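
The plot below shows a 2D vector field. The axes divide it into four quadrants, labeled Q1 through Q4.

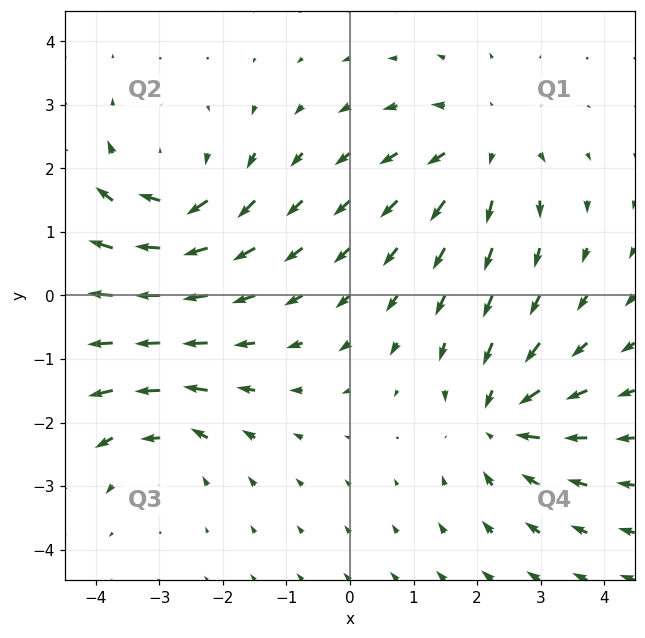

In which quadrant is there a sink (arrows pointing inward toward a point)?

The sink sits at approximately (2.4, -2.0), which lies in quadrant Q4. The divergence there is about -4, negative as expected for a sink.

Q4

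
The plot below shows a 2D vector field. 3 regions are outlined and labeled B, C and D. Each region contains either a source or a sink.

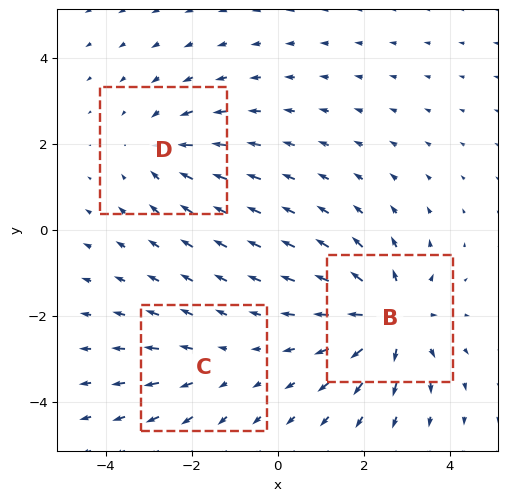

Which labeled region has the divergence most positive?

B

Divergence at each region's feature centre — B: about +5, C: about +2, D: about -3. Region B is most positive.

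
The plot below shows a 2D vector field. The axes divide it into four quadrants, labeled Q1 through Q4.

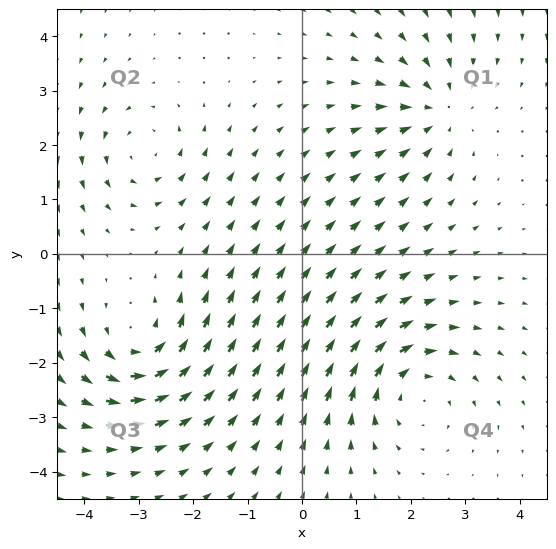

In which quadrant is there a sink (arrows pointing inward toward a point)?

The sink sits at approximately (2.5, 2.7), which lies in quadrant Q1. The divergence there is about -4, negative as expected for a sink.

Q1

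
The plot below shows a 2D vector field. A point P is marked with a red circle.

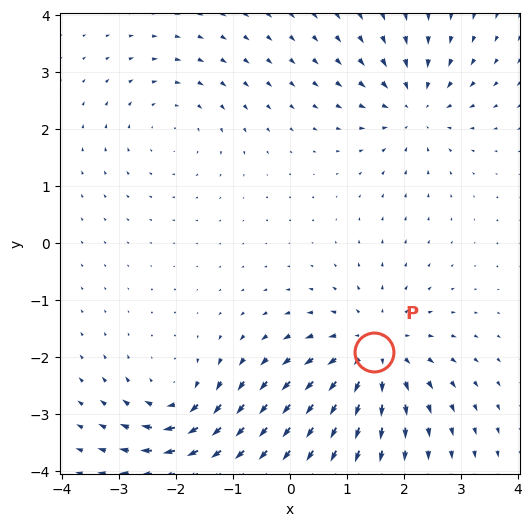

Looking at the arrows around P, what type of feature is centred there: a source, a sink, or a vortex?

source

At P (1.5, -1.9) the arrows spread outward. Divergence about +4, curl ≈0 — positive divergence with near-zero curl is a source.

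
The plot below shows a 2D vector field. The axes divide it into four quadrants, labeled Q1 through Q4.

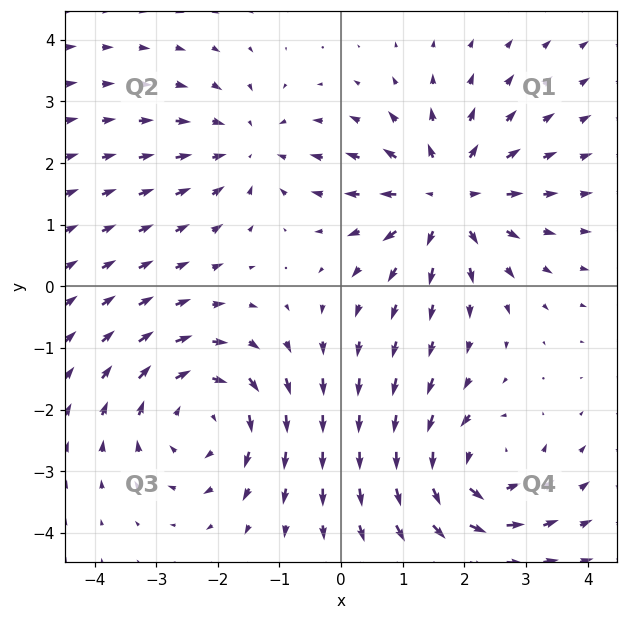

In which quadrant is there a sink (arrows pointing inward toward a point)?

Q2

The sink sits at approximately (-1.5, 2.2), which lies in quadrant Q2. The divergence there is about -3, negative as expected for a sink.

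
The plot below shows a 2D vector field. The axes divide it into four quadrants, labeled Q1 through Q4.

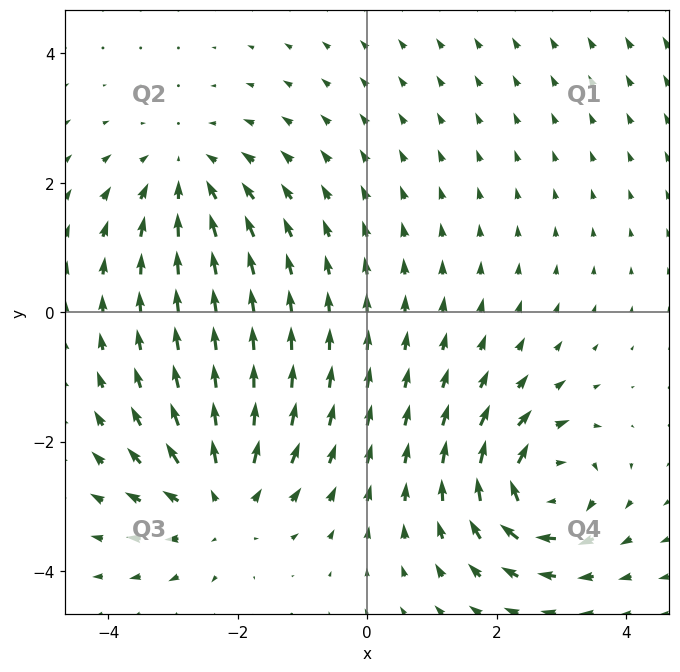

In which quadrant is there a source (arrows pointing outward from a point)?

Q3

The source sits at approximately (-2.3, -2.9), which lies in quadrant Q3. The divergence there is about +3, positive as expected for a source.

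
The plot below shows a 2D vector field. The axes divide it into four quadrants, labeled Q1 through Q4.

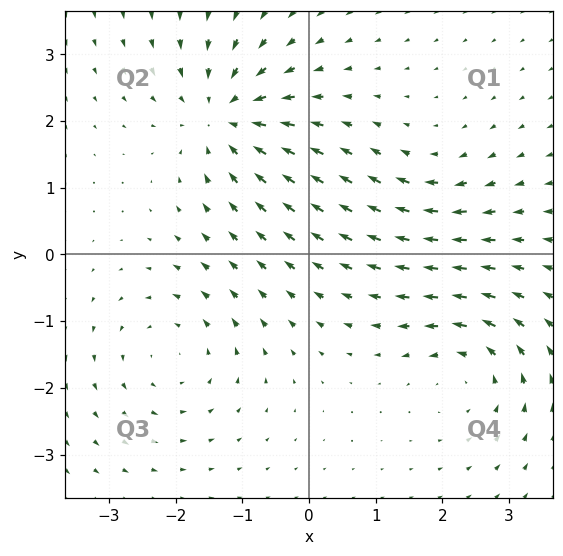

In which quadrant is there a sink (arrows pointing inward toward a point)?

The sink sits at approximately (-1.3, 2.1), which lies in quadrant Q2. The divergence there is about -6, negative as expected for a sink.

Q2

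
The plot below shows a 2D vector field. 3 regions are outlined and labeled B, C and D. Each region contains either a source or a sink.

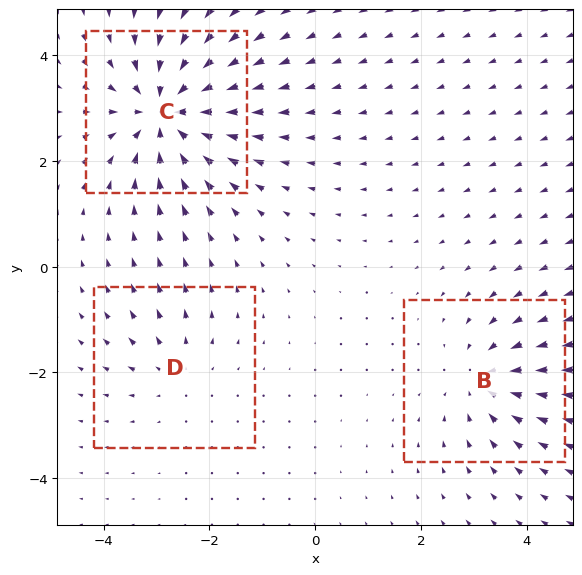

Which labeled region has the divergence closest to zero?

Divergence at each region's feature centre — B: about -3, C: about -6, D: about +2. Region D is closest to zero.

D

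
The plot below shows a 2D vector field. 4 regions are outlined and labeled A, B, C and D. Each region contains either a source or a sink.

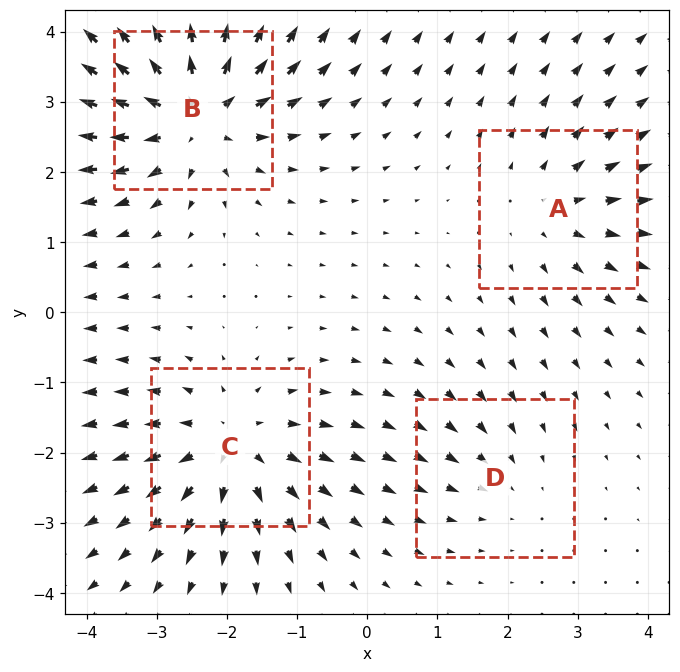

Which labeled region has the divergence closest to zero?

Divergence at each region's feature centre — A: about +3, B: about +7, C: about +5, D: about -2. Region D is closest to zero.

D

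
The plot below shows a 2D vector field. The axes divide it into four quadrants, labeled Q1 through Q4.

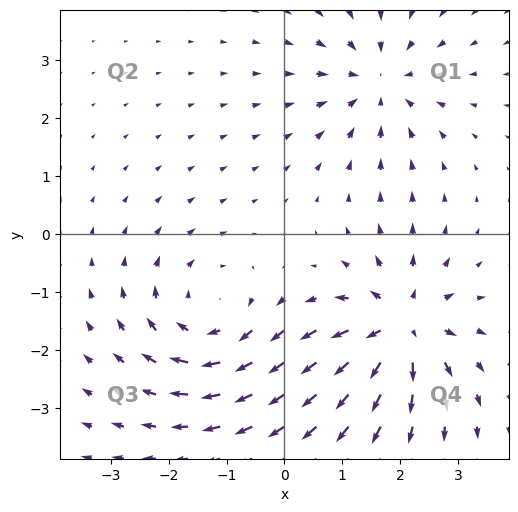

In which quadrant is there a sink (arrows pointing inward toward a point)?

The sink sits at approximately (1.6, 2.6), which lies in quadrant Q1. The divergence there is about -3, negative as expected for a sink.

Q1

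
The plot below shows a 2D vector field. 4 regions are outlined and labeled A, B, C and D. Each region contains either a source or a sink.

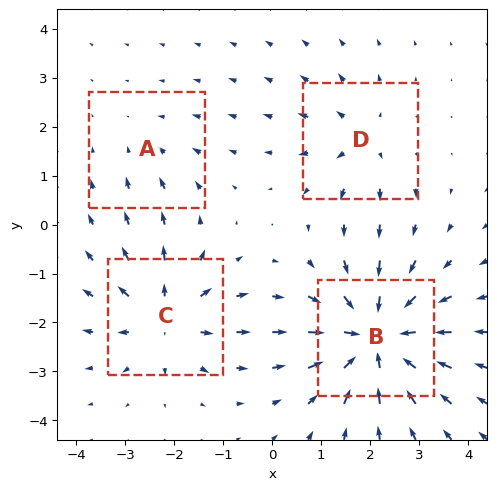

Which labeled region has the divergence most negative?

B

Divergence at each region's feature centre — A: about -2, B: about -8, C: about +5, D: about +4. Region B is most negative.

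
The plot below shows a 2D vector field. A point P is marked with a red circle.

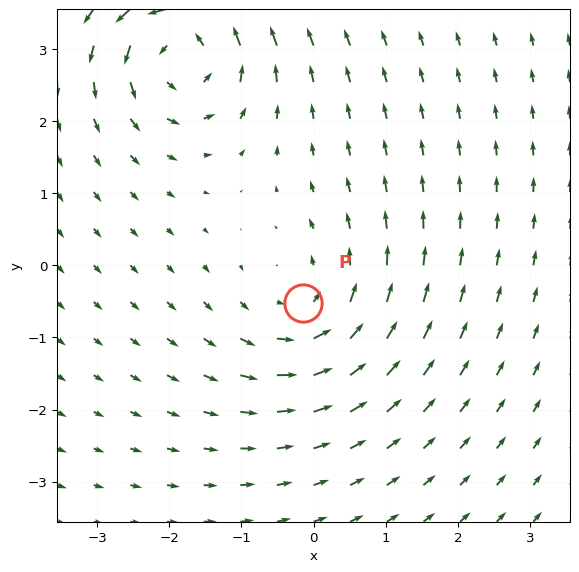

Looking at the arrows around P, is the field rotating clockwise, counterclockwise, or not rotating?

Near P at (-0.1, -0.5) the arrows circulate counterclockwise. The curl (z-component) there is about +3; positive curl means counterclockwise rotation.

counterclockwise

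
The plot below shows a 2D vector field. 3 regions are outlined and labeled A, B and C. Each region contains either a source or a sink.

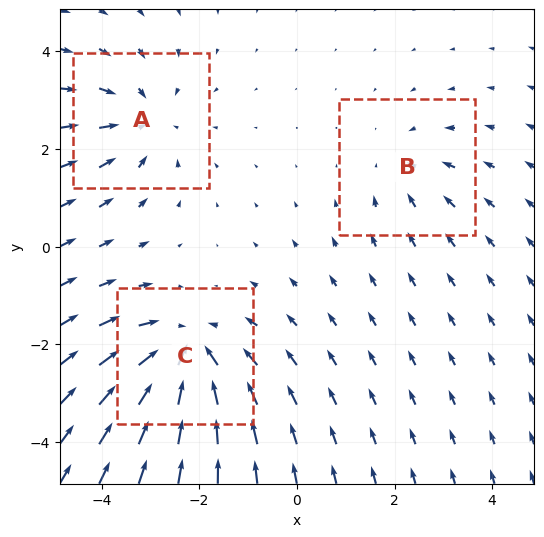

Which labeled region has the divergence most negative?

C

Divergence at each region's feature centre — A: about -3, B: about -2, C: about -4. Region C is most negative.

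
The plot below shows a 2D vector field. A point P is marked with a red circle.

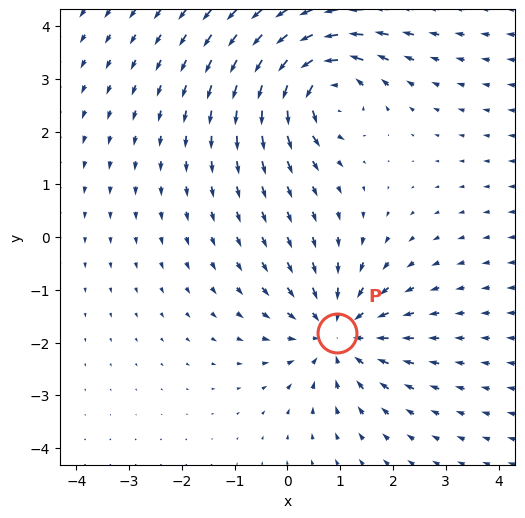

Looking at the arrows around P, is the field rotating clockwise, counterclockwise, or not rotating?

not rotating

Near P at (0.9, -1.8) the arrows show no circulation. The curl there is ≈0.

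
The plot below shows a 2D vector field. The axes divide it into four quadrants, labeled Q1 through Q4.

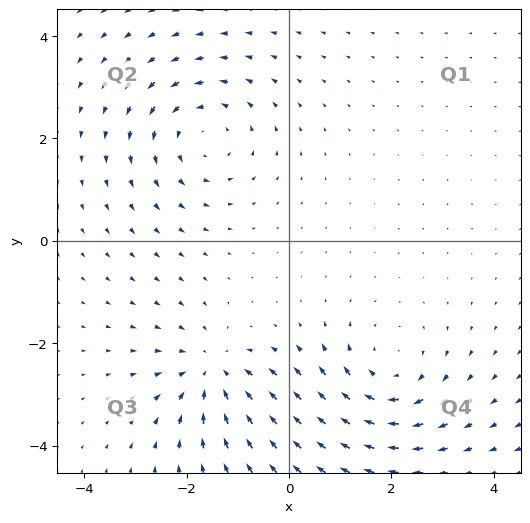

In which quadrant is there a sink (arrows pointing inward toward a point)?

Q3

The sink sits at approximately (-1.5, -2.6), which lies in quadrant Q3. The divergence there is about -3, negative as expected for a sink.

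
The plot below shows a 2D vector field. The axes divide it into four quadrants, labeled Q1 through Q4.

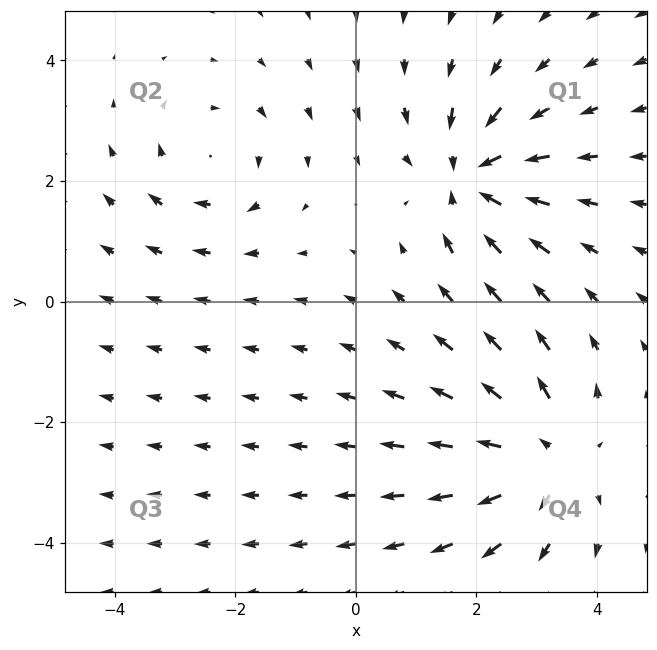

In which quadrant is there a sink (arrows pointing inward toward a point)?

Q1

The sink sits at approximately (1.9, 2.1), which lies in quadrant Q1. The divergence there is about -5, negative as expected for a sink.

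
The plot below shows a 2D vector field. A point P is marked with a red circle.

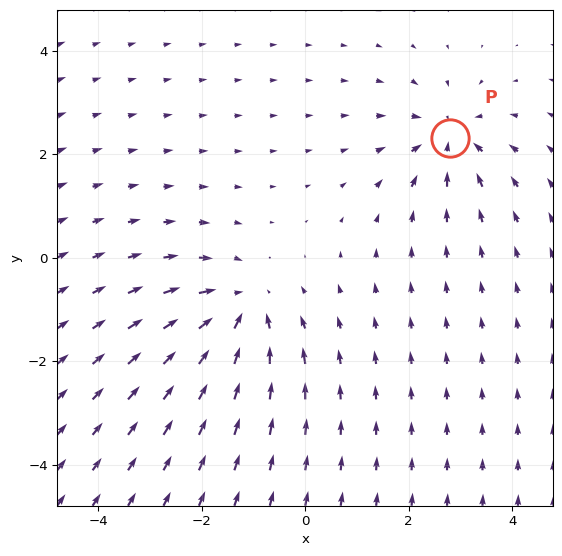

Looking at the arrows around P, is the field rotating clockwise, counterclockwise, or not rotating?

Near P at (2.8, 2.3) the arrows show no circulation. The curl there is ≈0.

not rotating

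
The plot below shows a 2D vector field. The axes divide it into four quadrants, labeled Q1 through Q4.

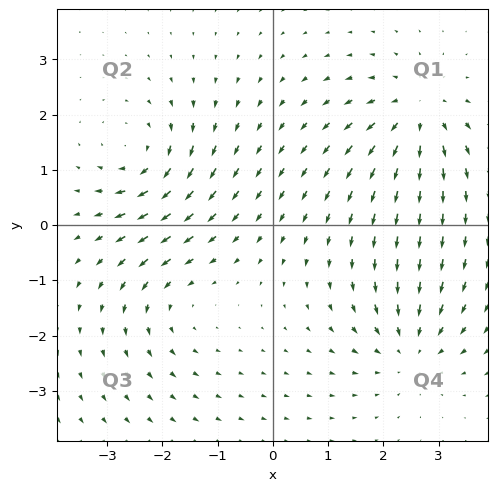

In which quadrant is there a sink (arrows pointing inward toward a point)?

Q4

The sink sits at approximately (2.5, -2.2), which lies in quadrant Q4. The divergence there is about -4, negative as expected for a sink.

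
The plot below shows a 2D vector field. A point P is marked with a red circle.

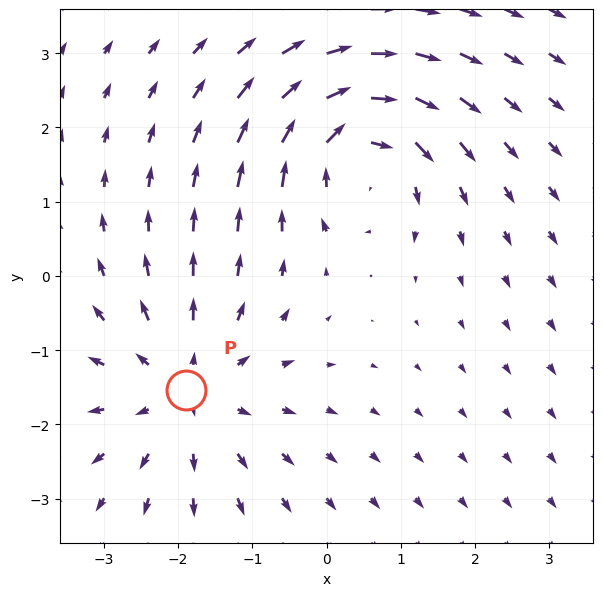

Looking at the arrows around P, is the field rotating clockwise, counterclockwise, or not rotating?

not rotating

Near P at (-1.9, -1.5) the arrows show no circulation. The curl there is ≈0.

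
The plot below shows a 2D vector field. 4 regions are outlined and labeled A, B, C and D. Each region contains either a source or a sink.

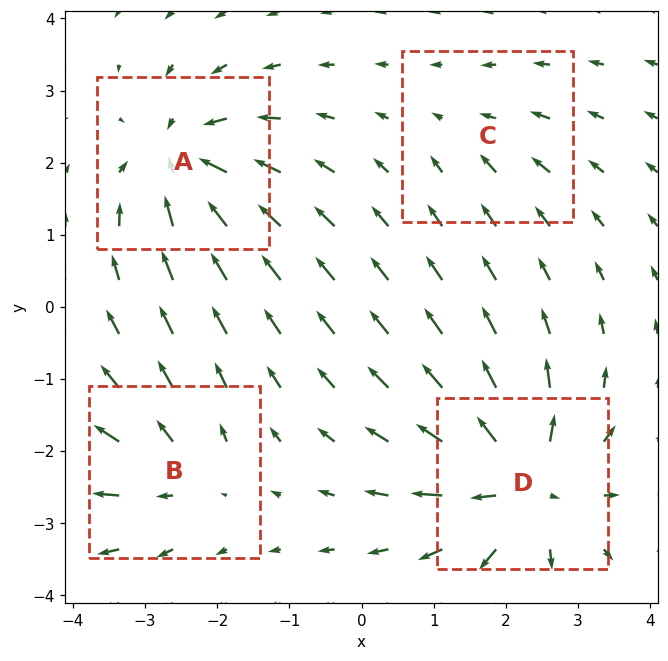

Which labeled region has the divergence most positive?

D

Divergence at each region's feature centre — A: about -6, B: about +4, C: about -2, D: about +8. Region D is most positive.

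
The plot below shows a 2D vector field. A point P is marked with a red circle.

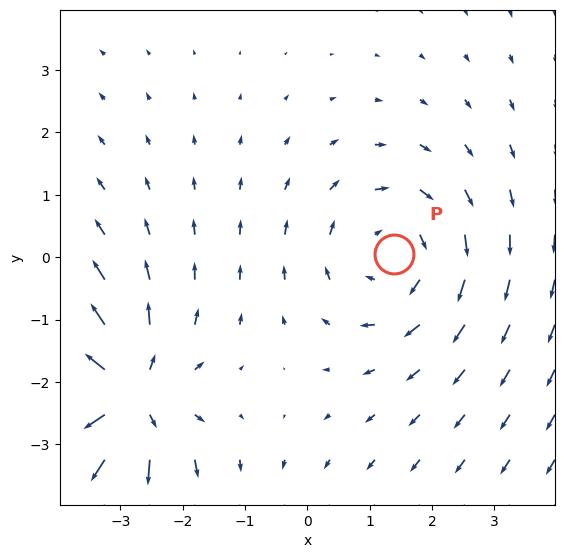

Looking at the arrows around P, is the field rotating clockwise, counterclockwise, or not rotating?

Near P at (1.4, 0.0) the arrows circulate clockwise. The curl (z-component) there is about -3; negative curl means clockwise rotation.

clockwise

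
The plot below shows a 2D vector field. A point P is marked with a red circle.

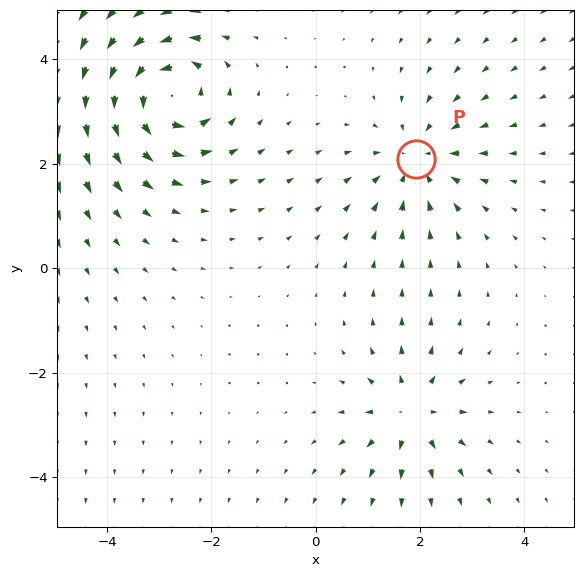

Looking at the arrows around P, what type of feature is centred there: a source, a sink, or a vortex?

sink

At P (1.9, 2.1) the arrows converge inward. Divergence about -3, curl ≈0 — negative divergence with near-zero curl is a sink.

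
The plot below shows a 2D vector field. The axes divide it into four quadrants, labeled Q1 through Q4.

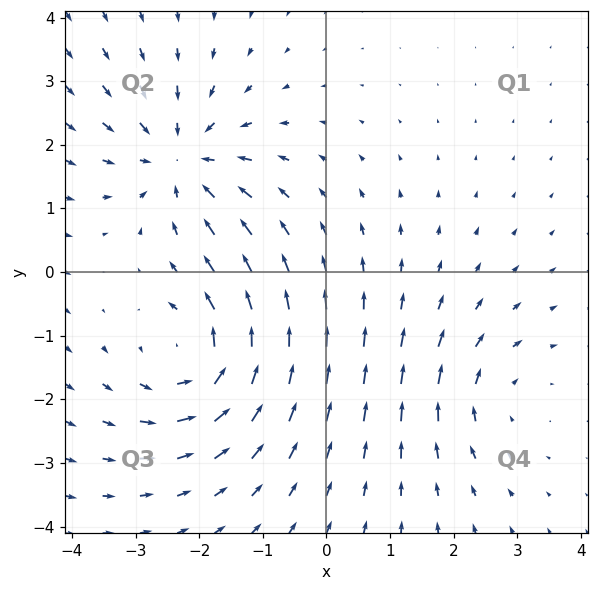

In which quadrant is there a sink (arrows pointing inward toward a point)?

The sink sits at approximately (-2.3, 1.8), which lies in quadrant Q2. The divergence there is about -4, negative as expected for a sink.

Q2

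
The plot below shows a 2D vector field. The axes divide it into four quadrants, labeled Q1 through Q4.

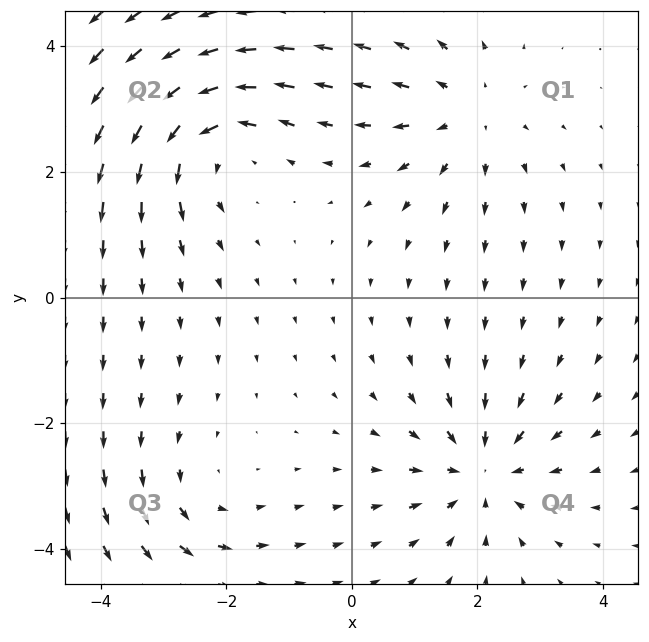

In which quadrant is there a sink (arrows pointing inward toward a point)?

The sink sits at approximately (2.1, -2.8), which lies in quadrant Q4. The divergence there is about -4, negative as expected for a sink.

Q4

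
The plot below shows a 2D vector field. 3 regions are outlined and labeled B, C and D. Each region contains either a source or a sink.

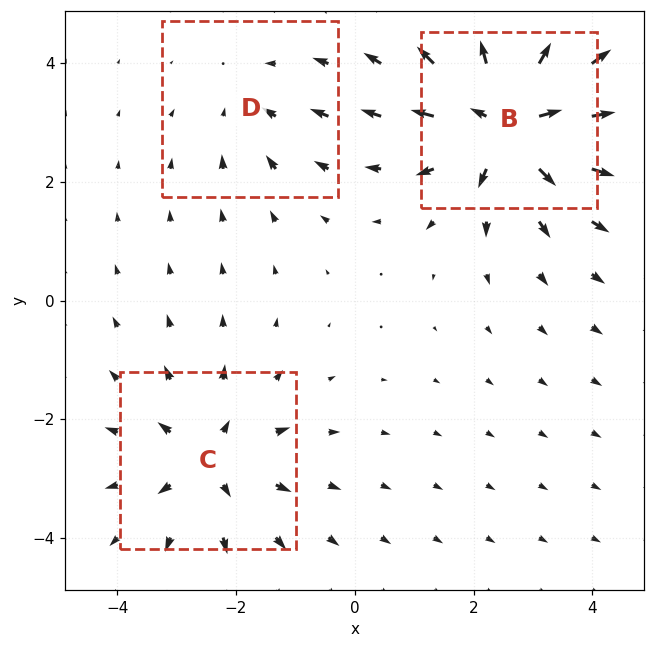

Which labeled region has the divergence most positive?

Divergence at each region's feature centre — B: about +6, C: about +3, D: about -2. Region B is most positive.

B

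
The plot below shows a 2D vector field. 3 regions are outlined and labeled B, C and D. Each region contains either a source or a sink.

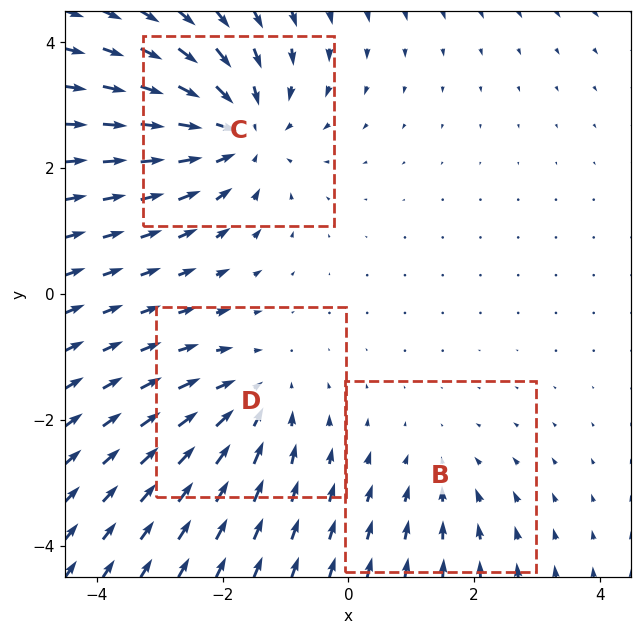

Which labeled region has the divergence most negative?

Divergence at each region's feature centre — B: about -2, C: about -4, D: about -3. Region C is most negative.

C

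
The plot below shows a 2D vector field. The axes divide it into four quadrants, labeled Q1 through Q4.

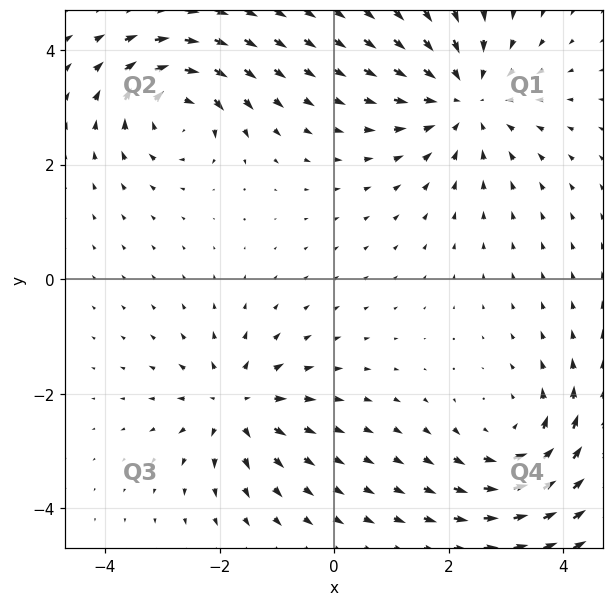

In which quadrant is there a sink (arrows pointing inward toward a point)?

Q1

The sink sits at approximately (2.3, 3.1), which lies in quadrant Q1. The divergence there is about -4, negative as expected for a sink.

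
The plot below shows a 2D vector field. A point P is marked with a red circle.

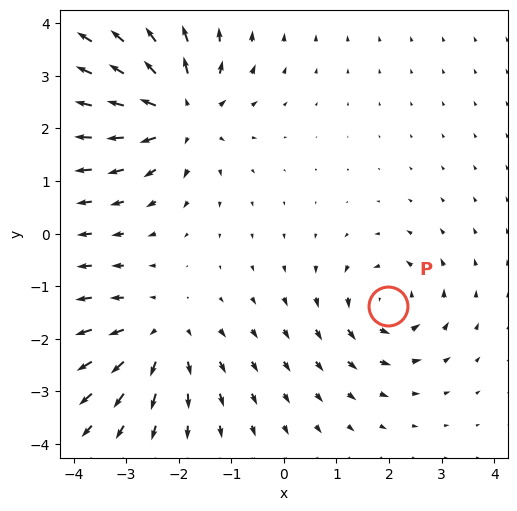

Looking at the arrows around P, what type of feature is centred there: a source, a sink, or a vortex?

At P (2.0, -1.4) the arrows circulate counterclockwise. Divergence ≈0, curl about +4 — near-zero divergence with nonzero curl is a vortex.

vortex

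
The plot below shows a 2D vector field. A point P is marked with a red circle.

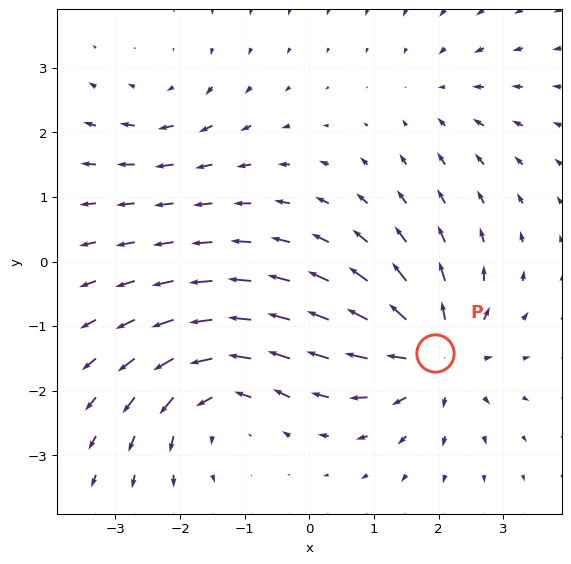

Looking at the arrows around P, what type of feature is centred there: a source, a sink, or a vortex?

source

At P (1.9, -1.4) the arrows spread outward. Divergence about +6, curl ≈0 — positive divergence with near-zero curl is a source.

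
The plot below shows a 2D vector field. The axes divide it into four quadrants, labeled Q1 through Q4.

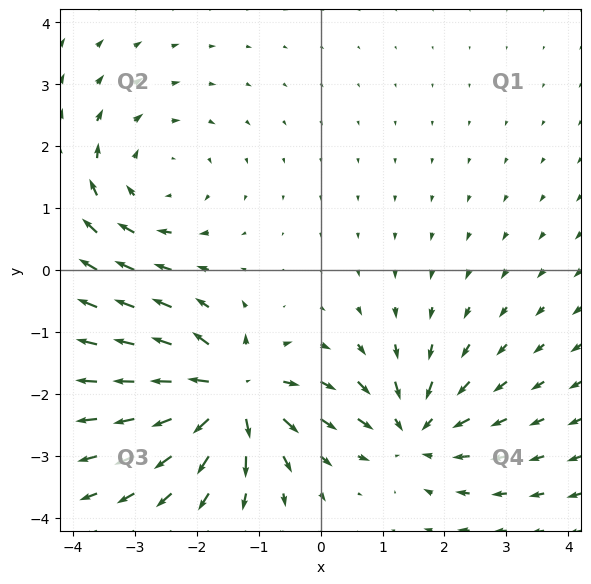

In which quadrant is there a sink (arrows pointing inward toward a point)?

The sink sits at approximately (1.5, -2.6), which lies in quadrant Q4. The divergence there is about -4, negative as expected for a sink.

Q4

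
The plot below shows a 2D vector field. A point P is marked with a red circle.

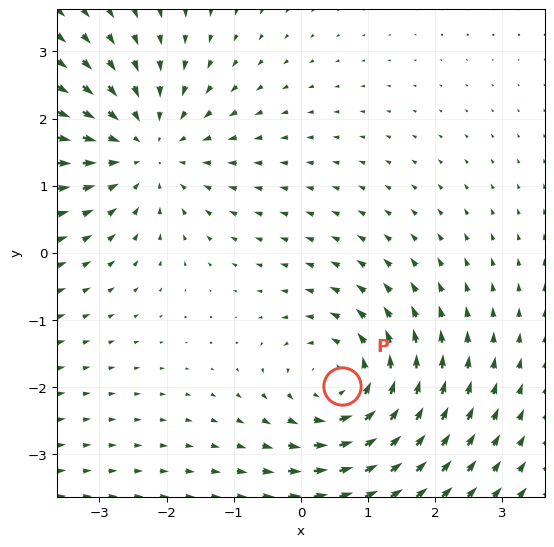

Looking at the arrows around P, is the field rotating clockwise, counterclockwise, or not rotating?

Near P at (0.6, -2.0) the arrows circulate counterclockwise. The curl (z-component) there is about +3; positive curl means counterclockwise rotation.

counterclockwise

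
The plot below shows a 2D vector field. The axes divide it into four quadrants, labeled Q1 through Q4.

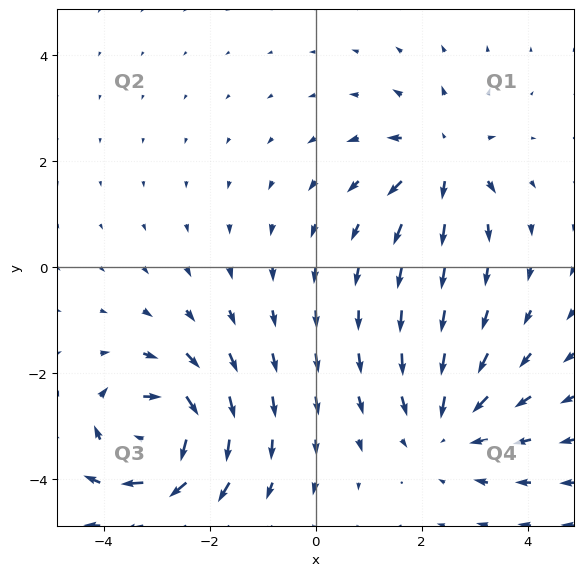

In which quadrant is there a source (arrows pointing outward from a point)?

The source sits at approximately (2.4, 2.0), which lies in quadrant Q1. The divergence there is about +4, positive as expected for a source.

Q1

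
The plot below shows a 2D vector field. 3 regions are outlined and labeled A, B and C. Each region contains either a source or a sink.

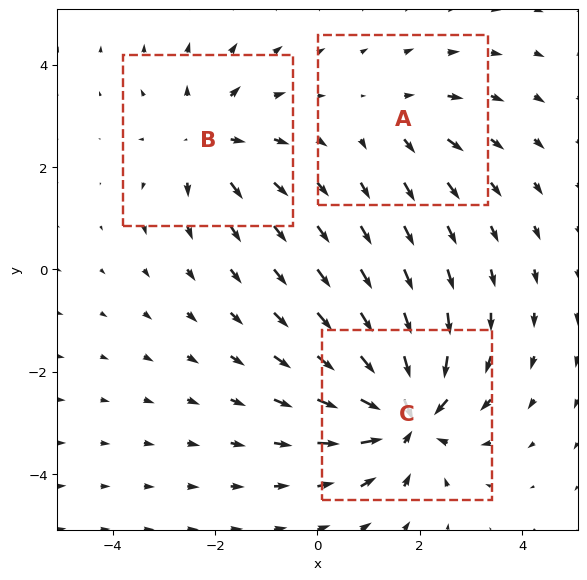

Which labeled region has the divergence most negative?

C

Divergence at each region's feature centre — A: about +2, B: about +4, C: about -6. Region C is most negative.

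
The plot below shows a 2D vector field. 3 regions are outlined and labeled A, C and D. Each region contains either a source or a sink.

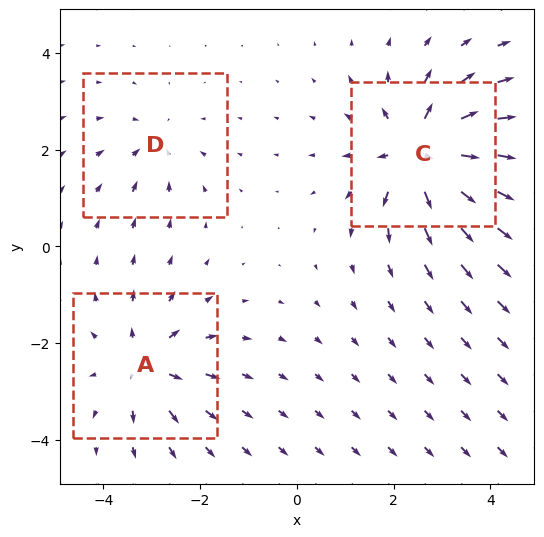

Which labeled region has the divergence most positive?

Divergence at each region's feature centre — A: about +4, C: about +6, D: about -2. Region C is most positive.

C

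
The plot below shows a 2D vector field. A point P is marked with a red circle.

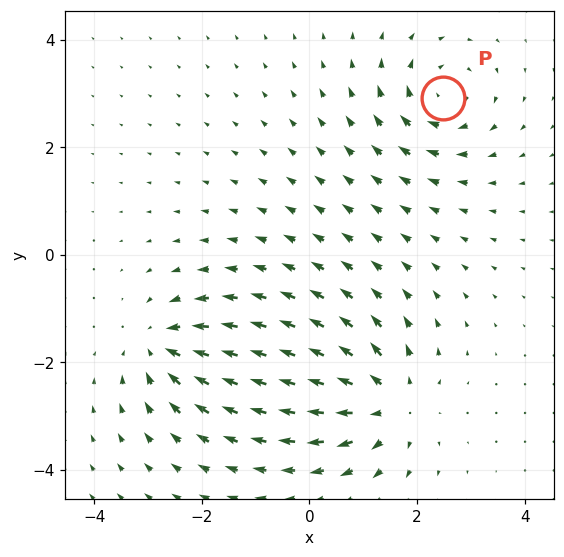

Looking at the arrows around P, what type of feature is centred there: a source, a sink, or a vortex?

At P (2.5, 2.9) the arrows circulate clockwise. Divergence ≈0, curl about -4 — near-zero divergence with nonzero curl is a vortex.

vortex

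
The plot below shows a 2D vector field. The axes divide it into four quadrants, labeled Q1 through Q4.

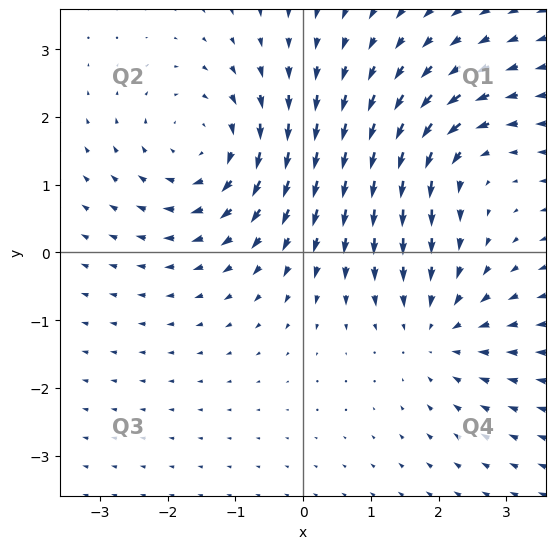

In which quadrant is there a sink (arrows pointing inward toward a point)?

The sink sits at approximately (2.0, -1.2), which lies in quadrant Q4. The divergence there is about -3, negative as expected for a sink.

Q4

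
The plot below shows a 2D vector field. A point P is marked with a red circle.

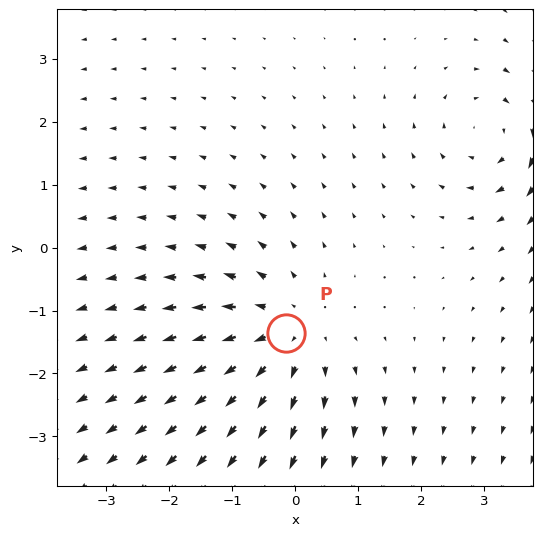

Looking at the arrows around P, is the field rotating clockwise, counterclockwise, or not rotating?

not rotating

Near P at (-0.2, -1.4) the arrows show no circulation. The curl there is ≈0.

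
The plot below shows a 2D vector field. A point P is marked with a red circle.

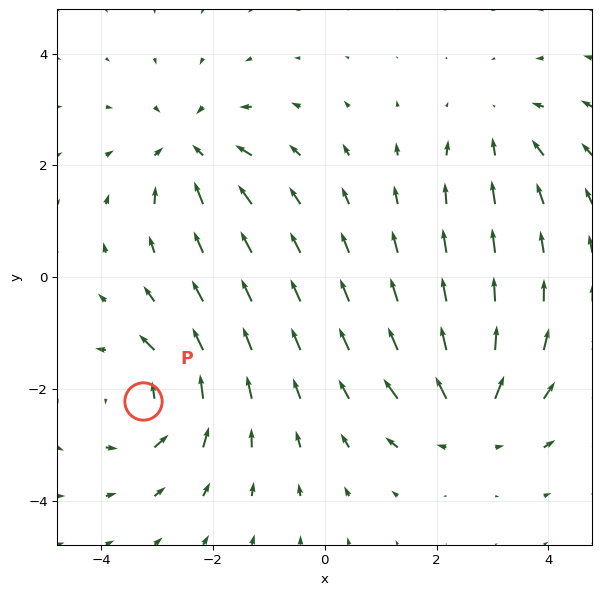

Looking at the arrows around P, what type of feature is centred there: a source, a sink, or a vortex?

vortex

At P (-3.2, -2.2) the arrows circulate counterclockwise. Divergence ≈0, curl about +6 — near-zero divergence with nonzero curl is a vortex.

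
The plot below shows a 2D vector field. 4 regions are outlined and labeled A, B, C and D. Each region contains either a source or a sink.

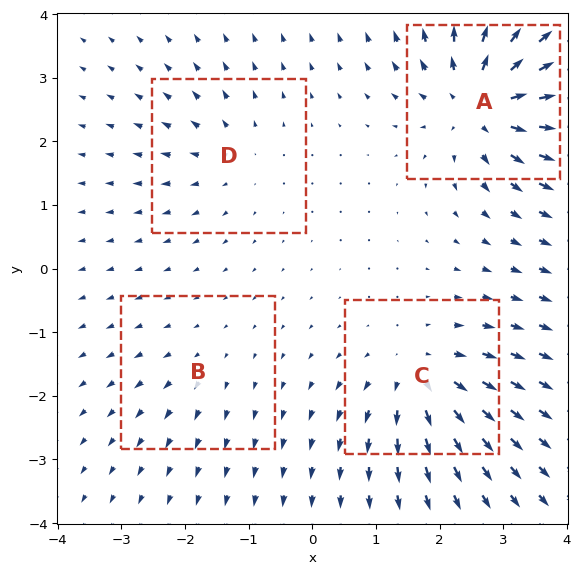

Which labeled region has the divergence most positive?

Divergence at each region's feature centre — A: about +9, B: about +2, C: about +6, D: about +4. Region A is most positive.

A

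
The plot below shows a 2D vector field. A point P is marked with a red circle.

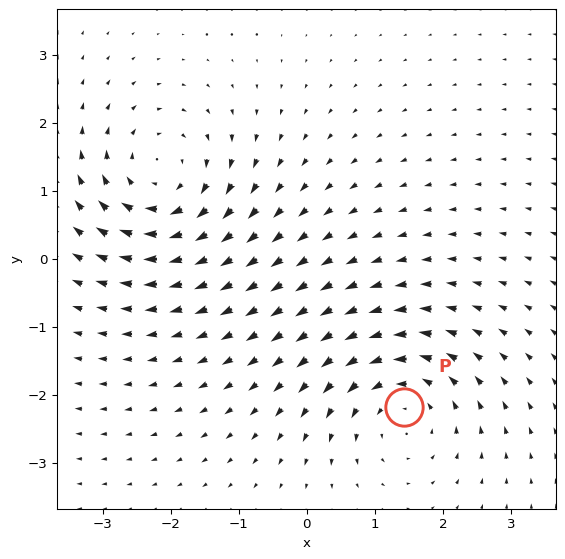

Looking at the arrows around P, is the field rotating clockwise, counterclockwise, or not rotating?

Near P at (1.4, -2.2) the arrows circulate counterclockwise. The curl (z-component) there is about +3; positive curl means counterclockwise rotation.

counterclockwise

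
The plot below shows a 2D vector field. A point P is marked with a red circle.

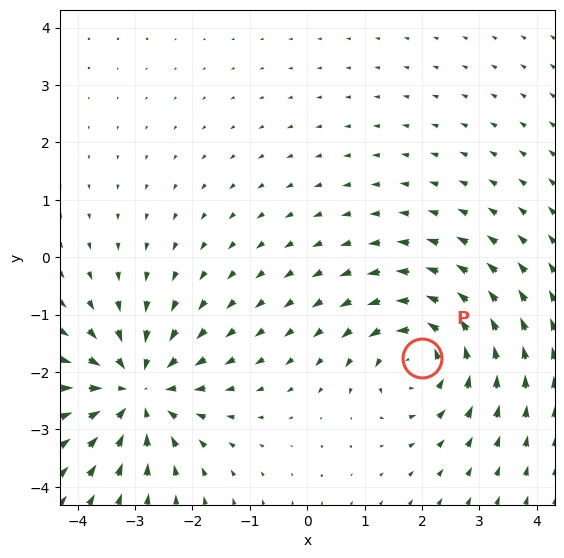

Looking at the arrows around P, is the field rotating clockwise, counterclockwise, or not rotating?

counterclockwise

Near P at (2.0, -1.8) the arrows circulate counterclockwise. The curl (z-component) there is about +3; positive curl means counterclockwise rotation.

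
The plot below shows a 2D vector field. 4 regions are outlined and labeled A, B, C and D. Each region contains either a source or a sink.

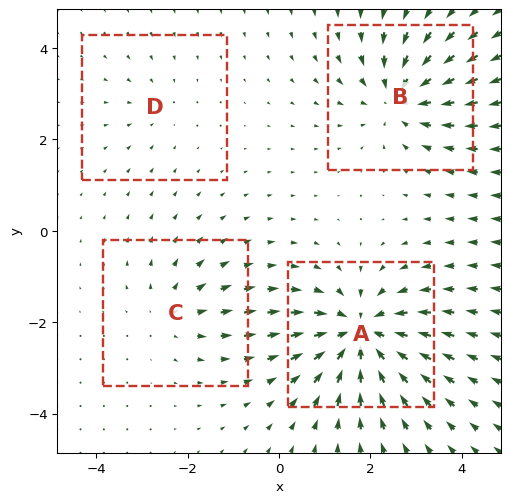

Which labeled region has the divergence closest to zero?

Divergence at each region's feature centre — A: about -7, B: about -5, C: about +3, D: about -2. Region D is closest to zero.

D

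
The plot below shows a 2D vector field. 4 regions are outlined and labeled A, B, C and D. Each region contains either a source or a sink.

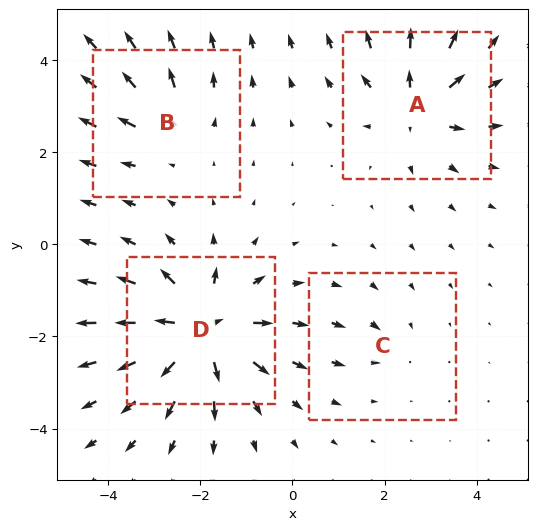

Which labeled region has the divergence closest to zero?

C

Divergence at each region's feature centre — A: about +6, B: about +4, C: about -2, D: about +8. Region C is closest to zero.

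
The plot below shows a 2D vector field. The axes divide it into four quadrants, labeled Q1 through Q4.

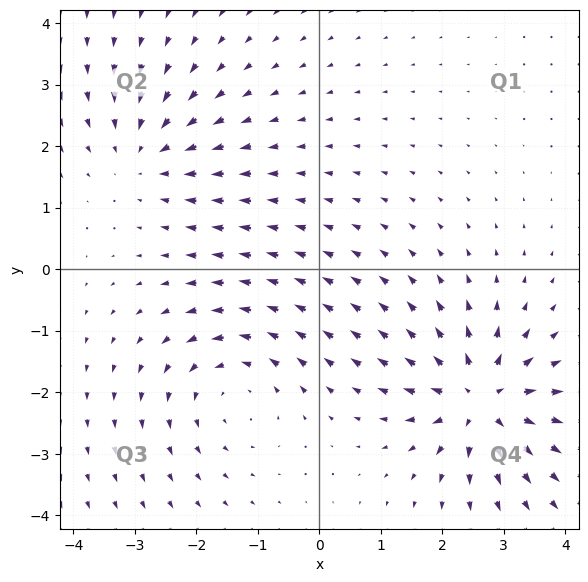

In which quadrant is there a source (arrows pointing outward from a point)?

Q4

The source sits at approximately (2.6, -2.1), which lies in quadrant Q4. The divergence there is about +7, positive as expected for a source.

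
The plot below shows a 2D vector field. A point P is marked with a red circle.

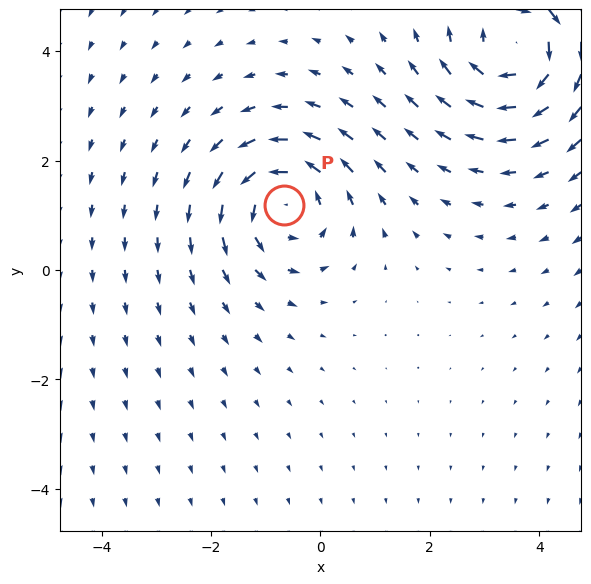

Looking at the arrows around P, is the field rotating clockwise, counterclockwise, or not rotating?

Near P at (-0.7, 1.2) the arrows circulate counterclockwise. The curl (z-component) there is about +4; positive curl means counterclockwise rotation.

counterclockwise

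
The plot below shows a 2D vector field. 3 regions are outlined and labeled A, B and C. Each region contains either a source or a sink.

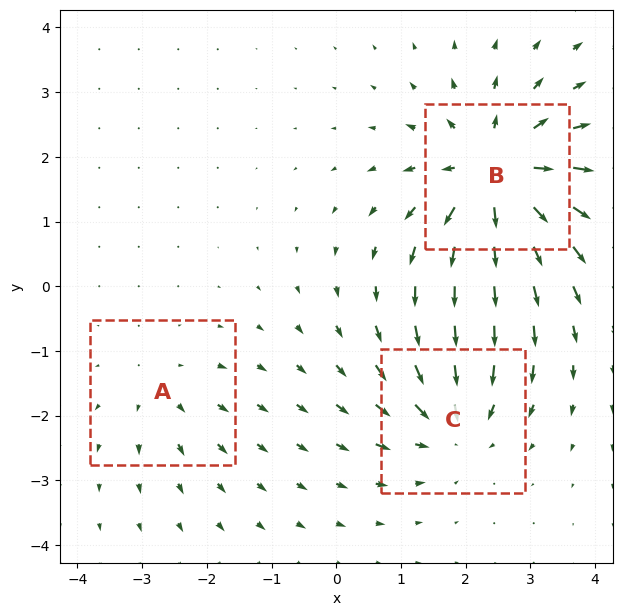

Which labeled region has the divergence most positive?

Divergence at each region's feature centre — A: about +2, B: about +6, C: about -4. Region B is most positive.

B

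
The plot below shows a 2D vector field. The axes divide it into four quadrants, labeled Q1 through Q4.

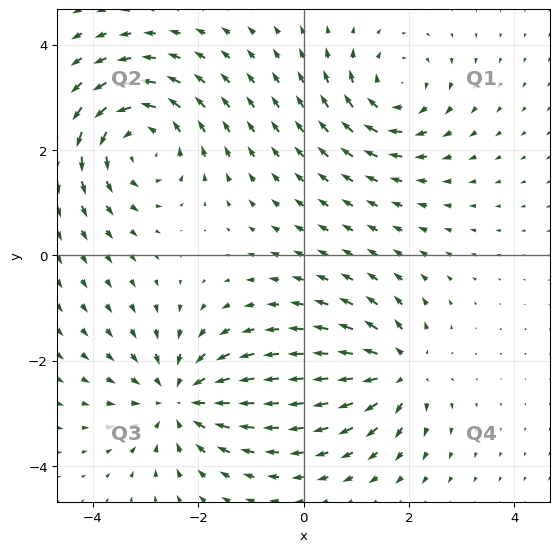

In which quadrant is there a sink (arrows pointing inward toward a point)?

The sink sits at approximately (-2.4, -2.7), which lies in quadrant Q3. The divergence there is about -5, negative as expected for a sink.

Q3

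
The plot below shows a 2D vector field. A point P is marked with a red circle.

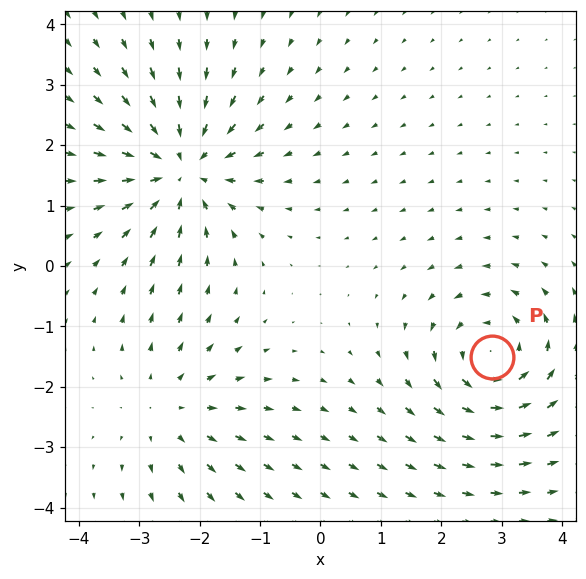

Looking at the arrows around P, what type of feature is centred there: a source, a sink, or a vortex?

At P (2.8, -1.5) the arrows circulate counterclockwise. Divergence ≈0, curl about +4 — near-zero divergence with nonzero curl is a vortex.

vortex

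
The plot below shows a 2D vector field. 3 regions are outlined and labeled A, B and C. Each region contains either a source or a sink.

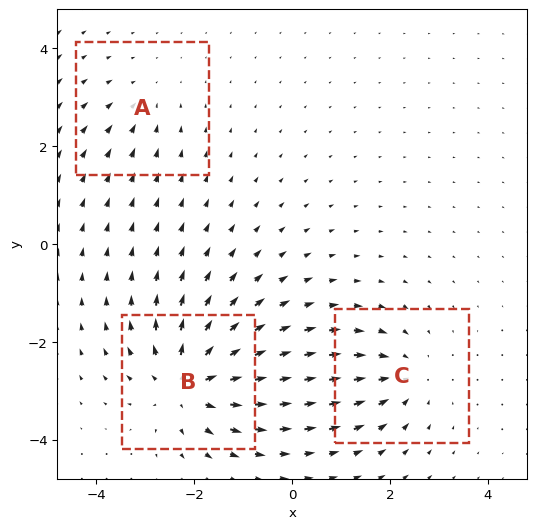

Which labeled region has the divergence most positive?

B

Divergence at each region's feature centre — A: about -2, B: about +5, C: about -3. Region B is most positive.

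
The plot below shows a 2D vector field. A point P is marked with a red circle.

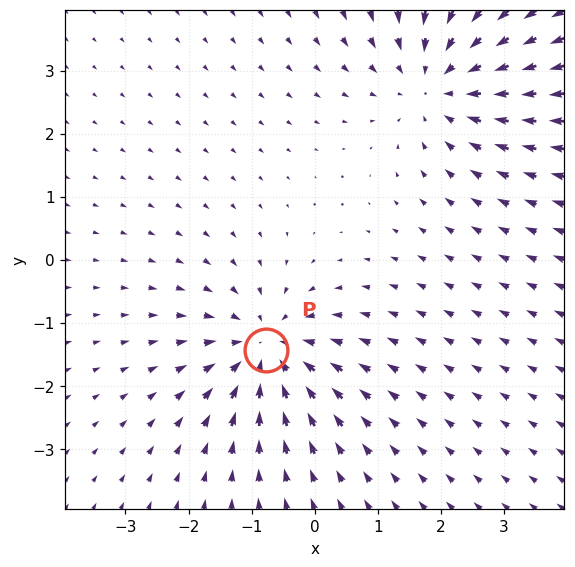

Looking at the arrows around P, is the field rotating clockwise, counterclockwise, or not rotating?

not rotating

Near P at (-0.8, -1.4) the arrows show no circulation. The curl there is ≈0.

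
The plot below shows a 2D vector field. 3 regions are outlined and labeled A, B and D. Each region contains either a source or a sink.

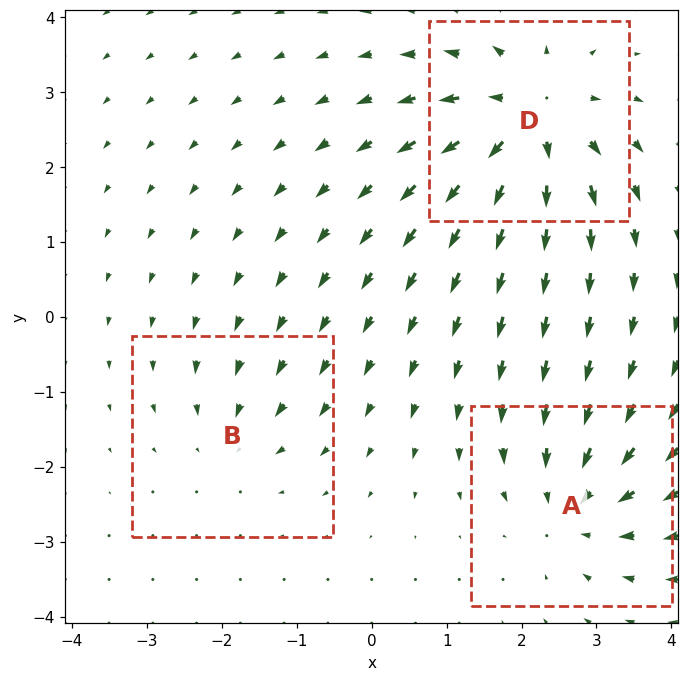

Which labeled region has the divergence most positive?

D

Divergence at each region's feature centre — A: about -4, B: about -2, D: about +5. Region D is most positive.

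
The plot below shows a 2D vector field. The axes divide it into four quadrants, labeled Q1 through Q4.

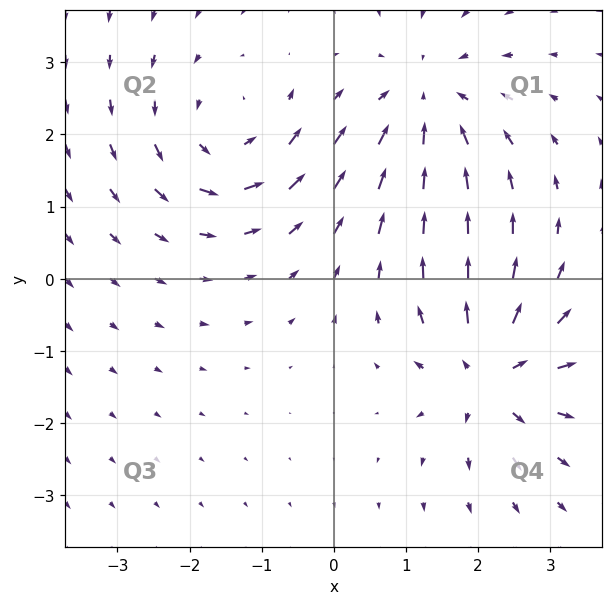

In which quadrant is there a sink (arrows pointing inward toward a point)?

Q1

The sink sits at approximately (1.3, 2.5), which lies in quadrant Q1. The divergence there is about -3, negative as expected for a sink.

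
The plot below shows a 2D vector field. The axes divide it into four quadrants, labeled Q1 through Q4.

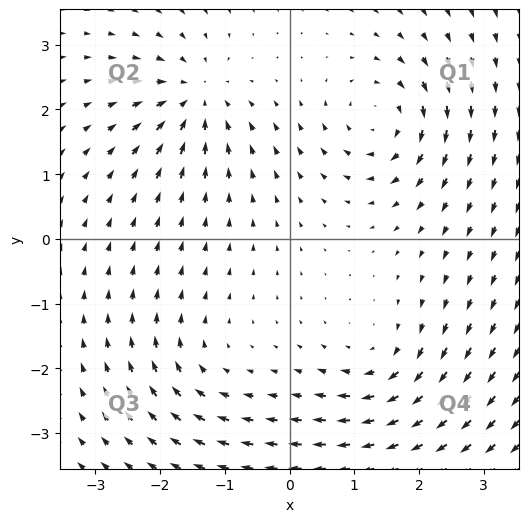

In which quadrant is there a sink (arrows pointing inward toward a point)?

Q2

The sink sits at approximately (-1.5, 2.2), which lies in quadrant Q2. The divergence there is about -7, negative as expected for a sink.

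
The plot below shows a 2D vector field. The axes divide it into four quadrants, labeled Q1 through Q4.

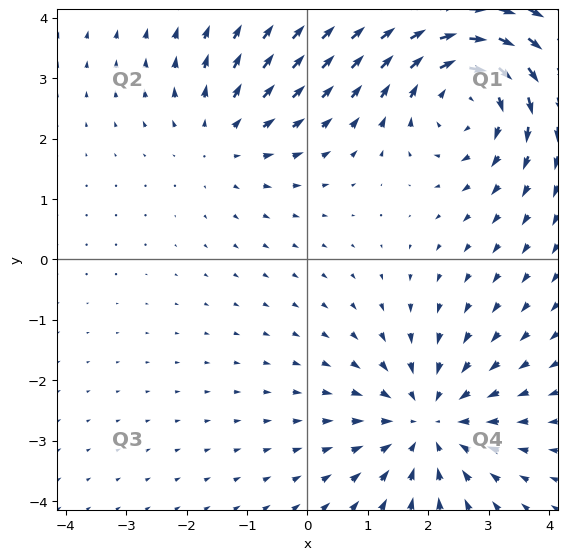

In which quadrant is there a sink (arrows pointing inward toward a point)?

The sink sits at approximately (2.0, -2.7), which lies in quadrant Q4. The divergence there is about -4, negative as expected for a sink.

Q4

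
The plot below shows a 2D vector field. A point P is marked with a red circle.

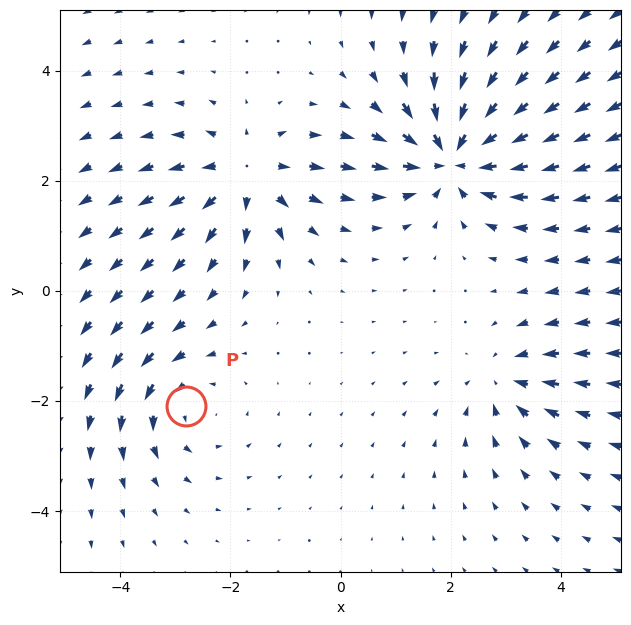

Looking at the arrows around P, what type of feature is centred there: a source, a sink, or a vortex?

vortex

At P (-2.8, -2.1) the arrows circulate counterclockwise. Divergence ≈0, curl about +3 — near-zero divergence with nonzero curl is a vortex.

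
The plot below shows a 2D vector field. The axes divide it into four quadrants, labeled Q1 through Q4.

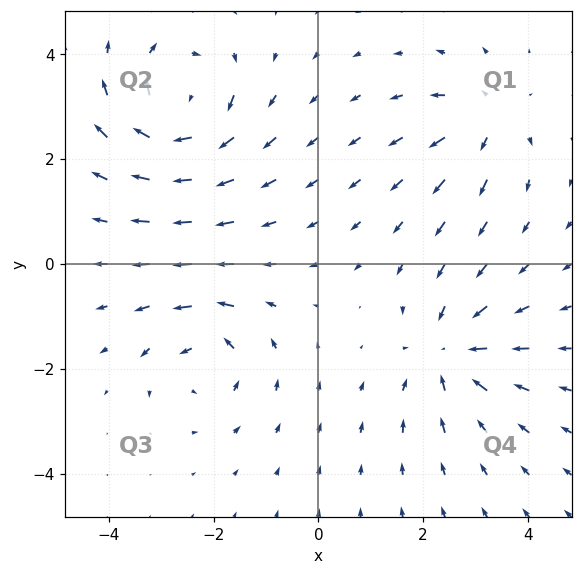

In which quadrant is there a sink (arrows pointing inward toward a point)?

The sink sits at approximately (2.5, -1.7), which lies in quadrant Q4. The divergence there is about -5, negative as expected for a sink.

Q4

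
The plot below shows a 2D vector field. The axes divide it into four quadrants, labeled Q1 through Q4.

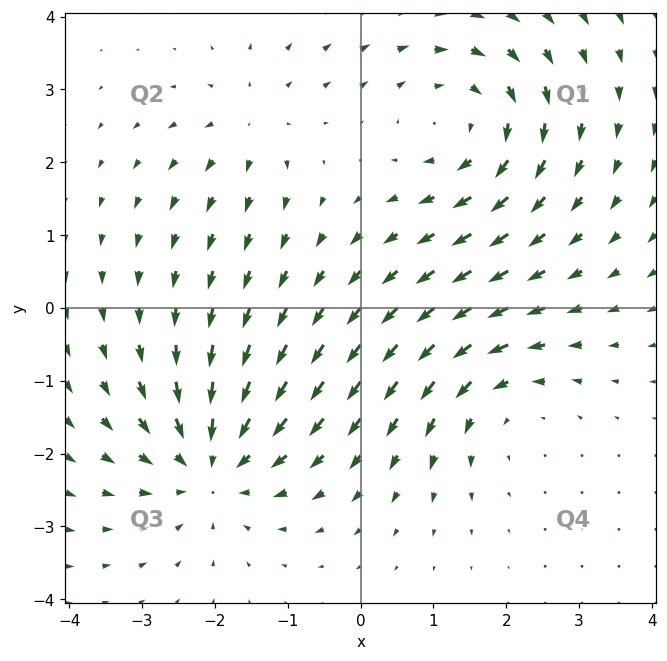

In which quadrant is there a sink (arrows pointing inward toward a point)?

Q3

The sink sits at approximately (-2.0, -2.1), which lies in quadrant Q3. The divergence there is about -5, negative as expected for a sink.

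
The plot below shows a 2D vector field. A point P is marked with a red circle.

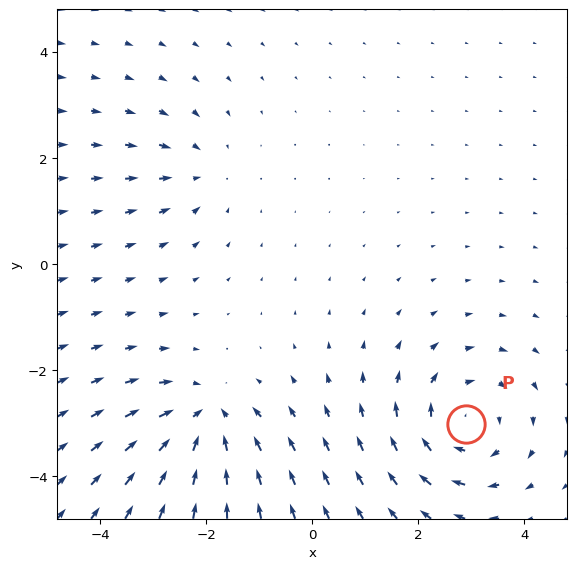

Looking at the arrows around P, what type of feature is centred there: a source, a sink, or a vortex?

At P (2.9, -3.0) the arrows circulate clockwise. Divergence ≈0, curl about -4 — near-zero divergence with nonzero curl is a vortex.

vortex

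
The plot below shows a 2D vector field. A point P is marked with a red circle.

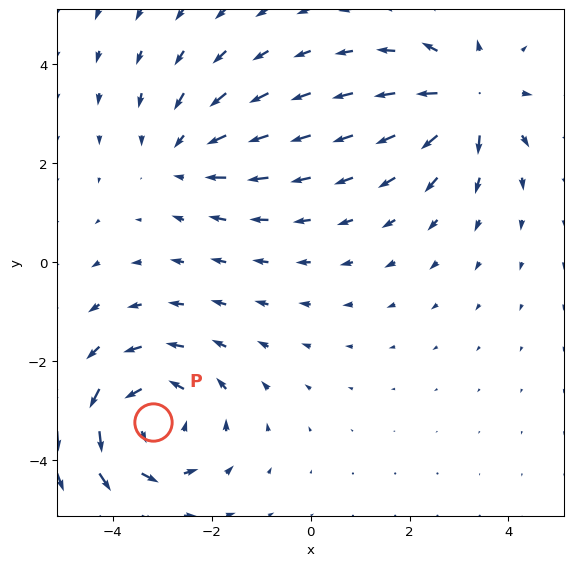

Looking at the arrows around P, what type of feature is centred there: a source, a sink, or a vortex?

At P (-3.2, -3.2) the arrows circulate counterclockwise. Divergence ≈0, curl about +4 — near-zero divergence with nonzero curl is a vortex.

vortex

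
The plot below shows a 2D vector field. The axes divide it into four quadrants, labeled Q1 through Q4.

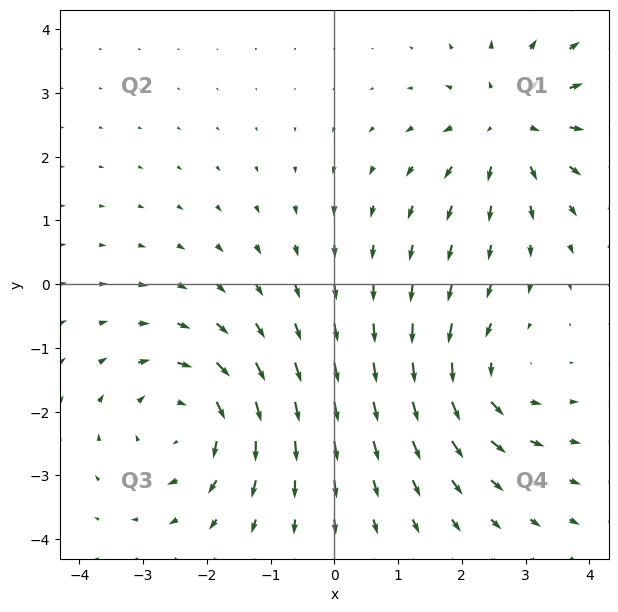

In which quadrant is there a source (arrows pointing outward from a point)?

The source sits at approximately (2.8, 2.5), which lies in quadrant Q1. The divergence there is about +4, positive as expected for a source.

Q1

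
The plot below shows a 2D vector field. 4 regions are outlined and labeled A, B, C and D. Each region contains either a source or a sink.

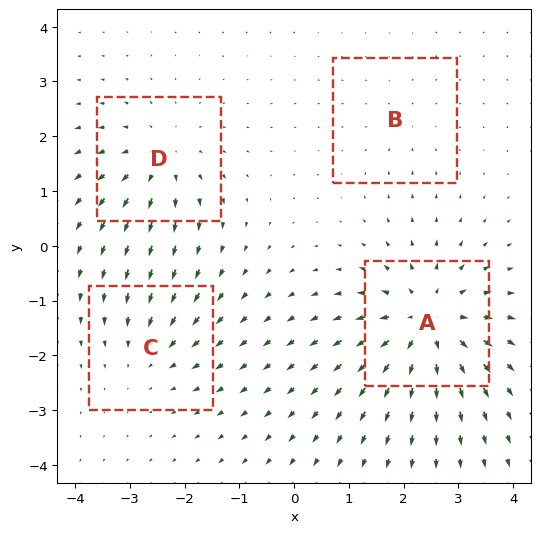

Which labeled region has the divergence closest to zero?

Divergence at each region's feature centre — A: about +7, B: about -2, C: about -3, D: about +5. Region B is closest to zero.

B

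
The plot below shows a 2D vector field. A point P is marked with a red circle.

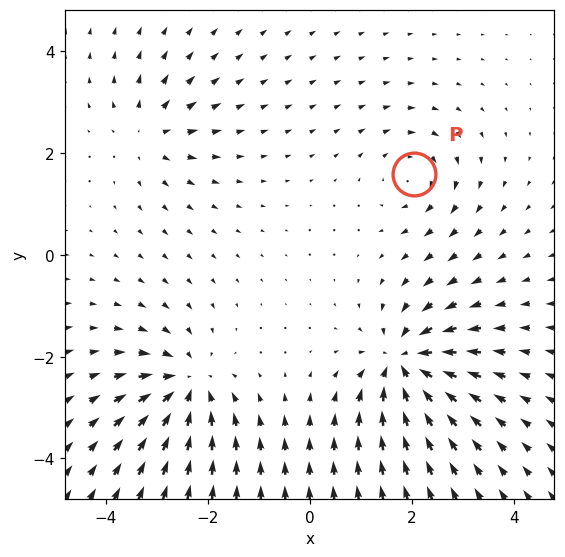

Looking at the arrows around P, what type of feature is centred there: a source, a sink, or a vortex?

At P (2.0, 1.6) the arrows circulate clockwise. Divergence ≈0, curl about -3 — near-zero divergence with nonzero curl is a vortex.

vortex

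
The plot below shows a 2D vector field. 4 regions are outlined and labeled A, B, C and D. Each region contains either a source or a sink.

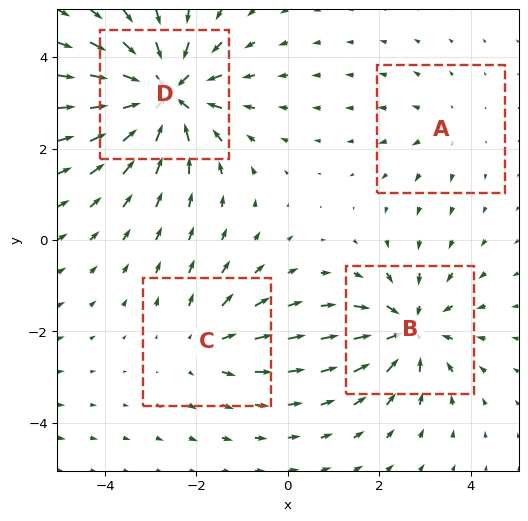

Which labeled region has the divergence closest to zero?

Divergence at each region's feature centre — A: about +2, B: about -5, C: about +3, D: about -7. Region A is closest to zero.

A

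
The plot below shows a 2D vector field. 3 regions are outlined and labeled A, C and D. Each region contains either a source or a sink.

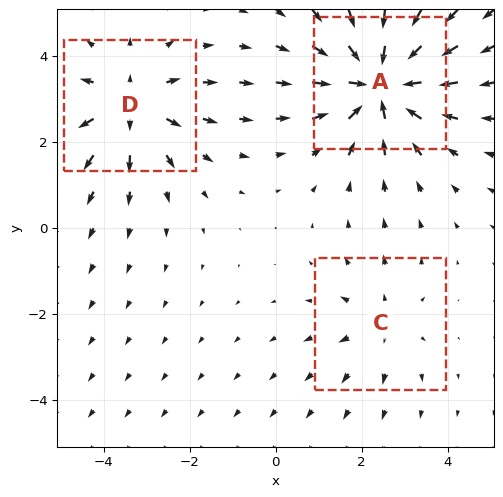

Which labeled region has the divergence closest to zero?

Divergence at each region's feature centre — A: about -5, C: about +2, D: about +3. Region C is closest to zero.

C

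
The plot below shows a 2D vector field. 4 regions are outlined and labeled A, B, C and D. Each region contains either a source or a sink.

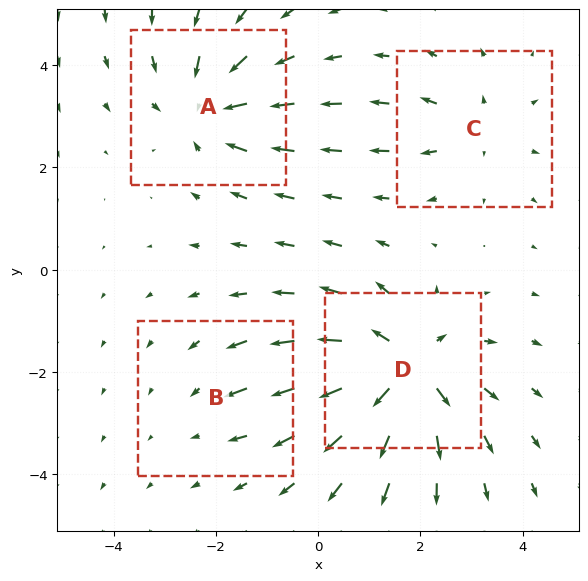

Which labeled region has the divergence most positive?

Divergence at each region's feature centre — A: about -5, B: about -2, C: about +3, D: about +7. Region D is most positive.

D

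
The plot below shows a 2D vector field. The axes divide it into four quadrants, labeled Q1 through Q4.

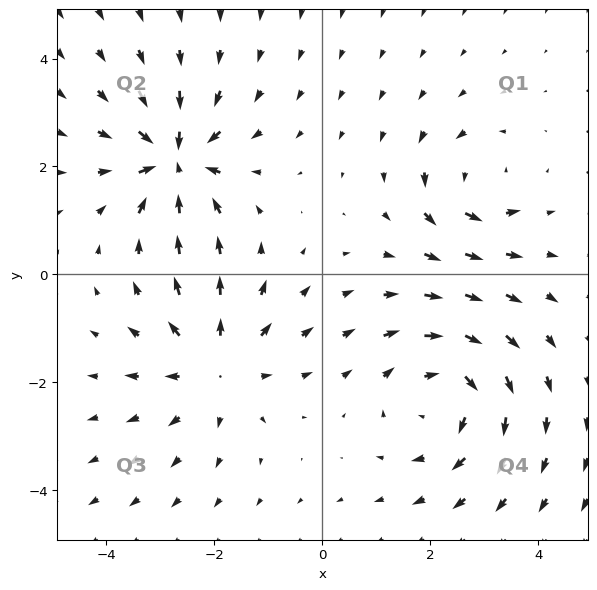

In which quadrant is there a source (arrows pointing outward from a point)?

Q3

The source sits at approximately (-2.0, -1.7), which lies in quadrant Q3. The divergence there is about +4, positive as expected for a source.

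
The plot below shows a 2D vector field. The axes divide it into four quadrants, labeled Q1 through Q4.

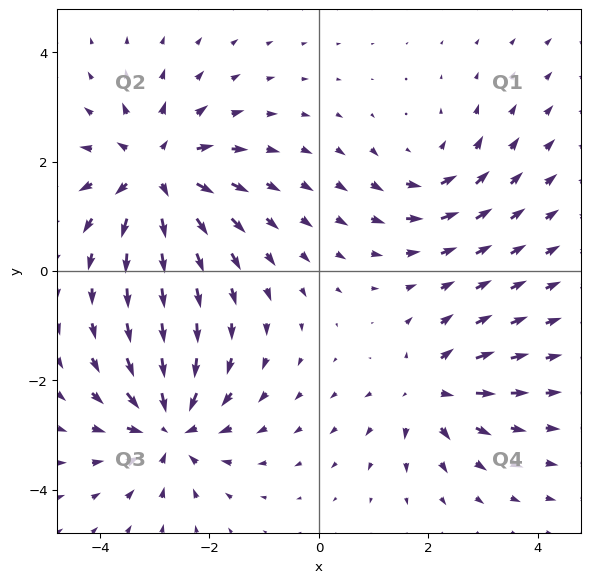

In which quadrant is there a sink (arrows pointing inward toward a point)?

The sink sits at approximately (-2.7, -2.9), which lies in quadrant Q3. The divergence there is about -5, negative as expected for a sink.

Q3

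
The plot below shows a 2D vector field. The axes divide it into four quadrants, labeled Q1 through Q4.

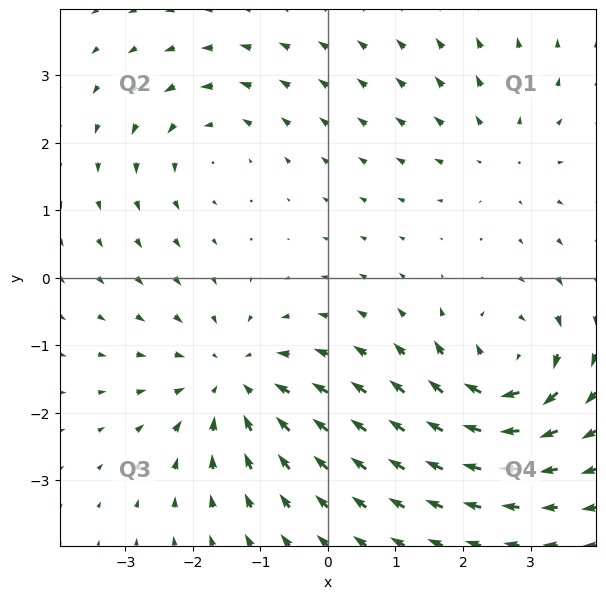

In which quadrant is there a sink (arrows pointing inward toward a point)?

The sink sits at approximately (-1.4, -1.5), which lies in quadrant Q3. The divergence there is about -4, negative as expected for a sink.

Q3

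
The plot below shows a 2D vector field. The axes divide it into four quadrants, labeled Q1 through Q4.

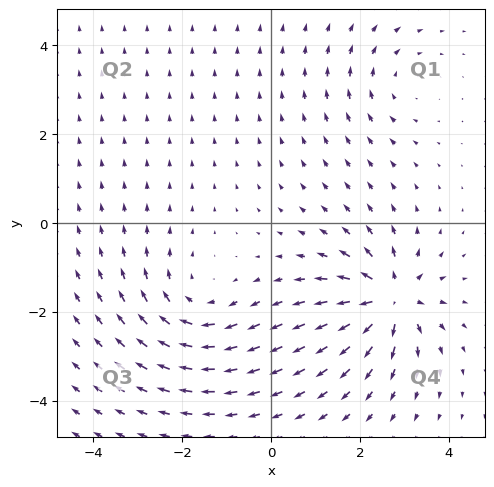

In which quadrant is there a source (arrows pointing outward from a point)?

The source sits at approximately (2.7, -1.7), which lies in quadrant Q4. The divergence there is about +6, positive as expected for a source.

Q4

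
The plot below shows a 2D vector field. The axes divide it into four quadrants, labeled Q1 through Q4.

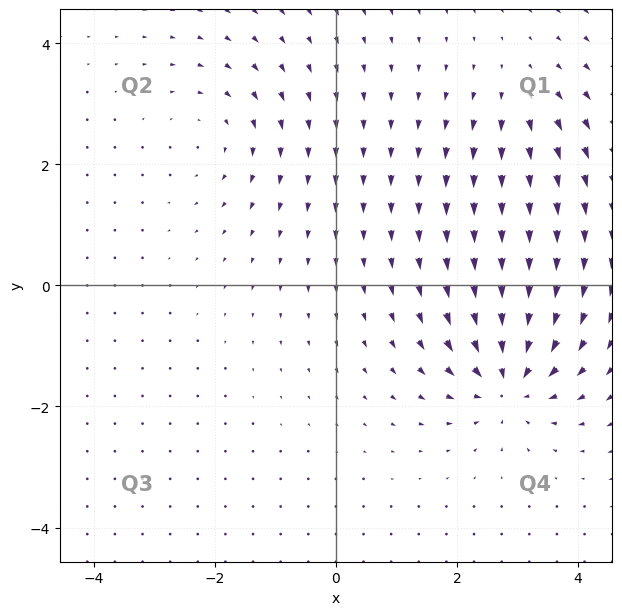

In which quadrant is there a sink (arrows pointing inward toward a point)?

The sink sits at approximately (2.9, -1.6), which lies in quadrant Q4. The divergence there is about -6, negative as expected for a sink.

Q4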